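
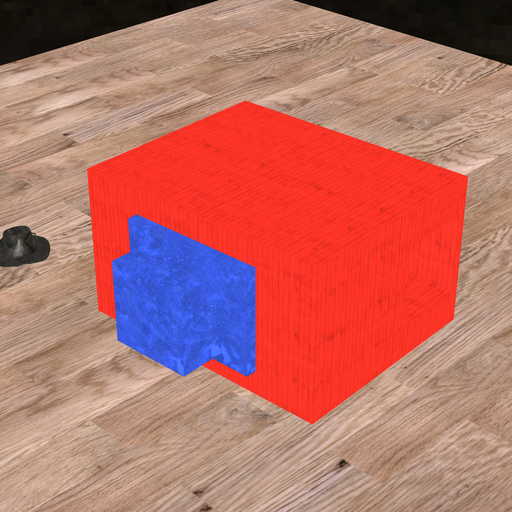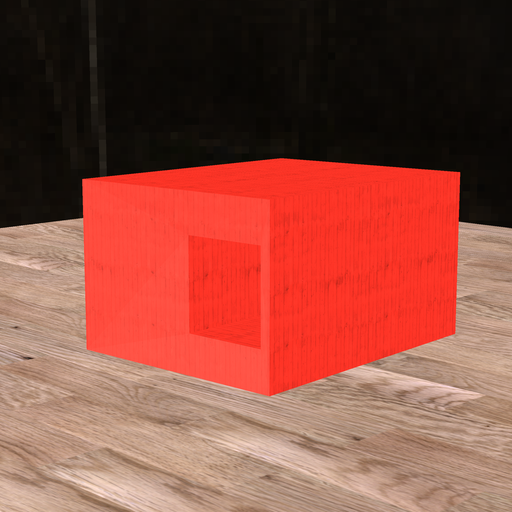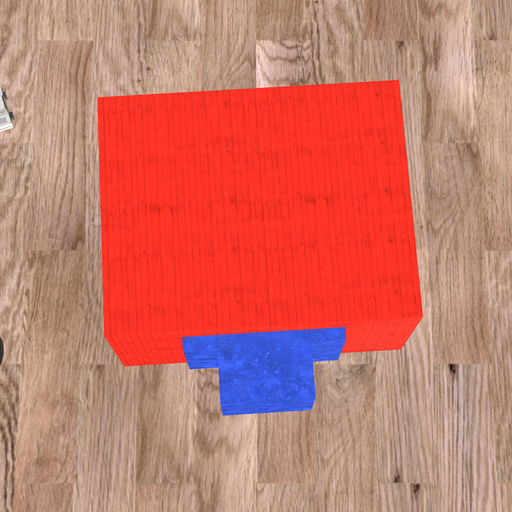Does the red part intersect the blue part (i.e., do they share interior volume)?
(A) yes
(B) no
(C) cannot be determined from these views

(C) cannot be determined from these views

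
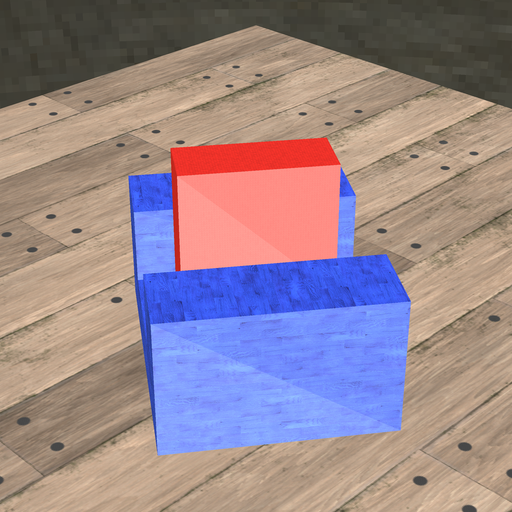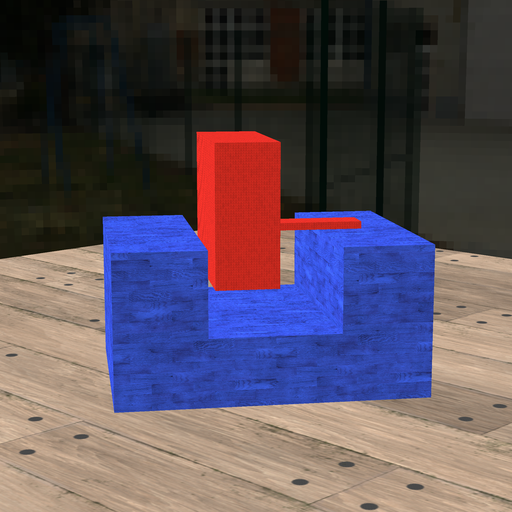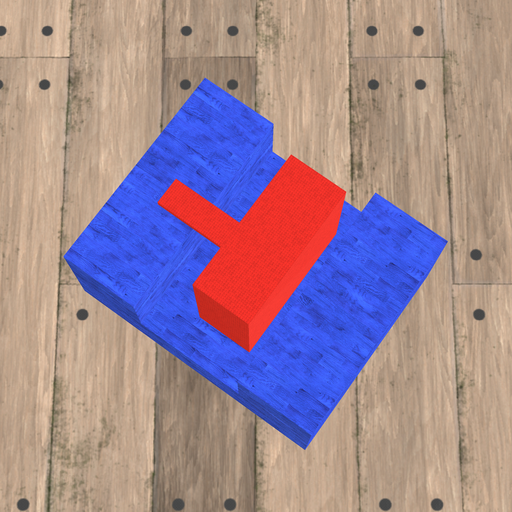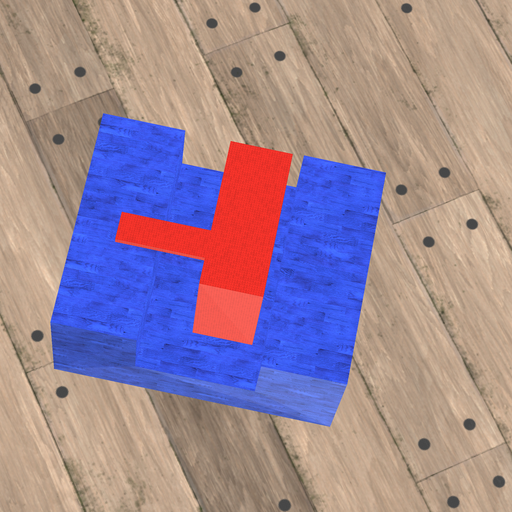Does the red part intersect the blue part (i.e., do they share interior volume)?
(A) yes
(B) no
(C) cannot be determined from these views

(B) no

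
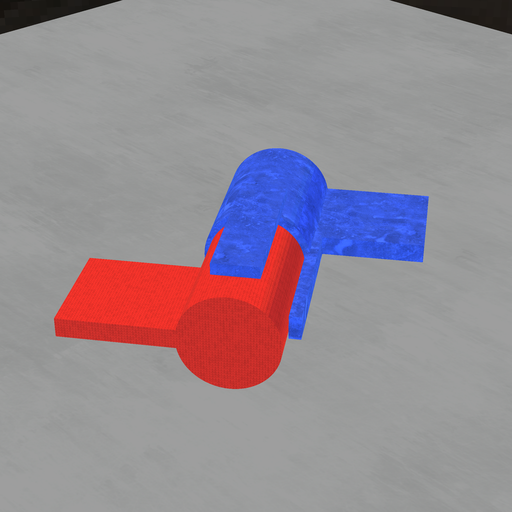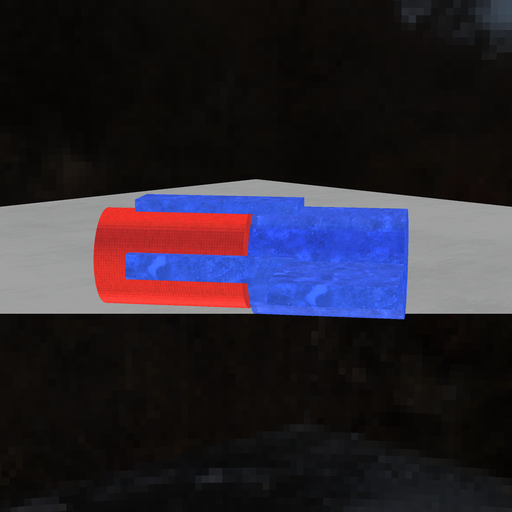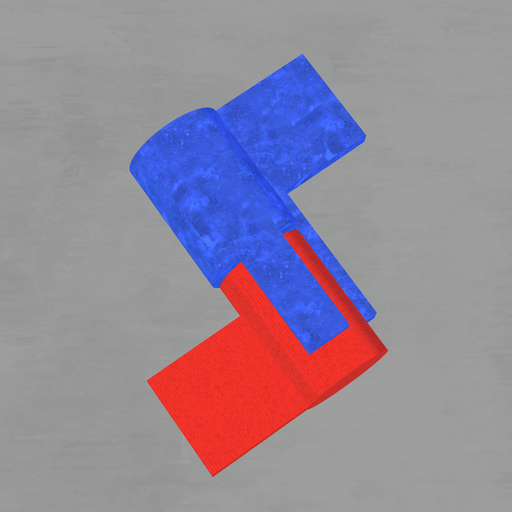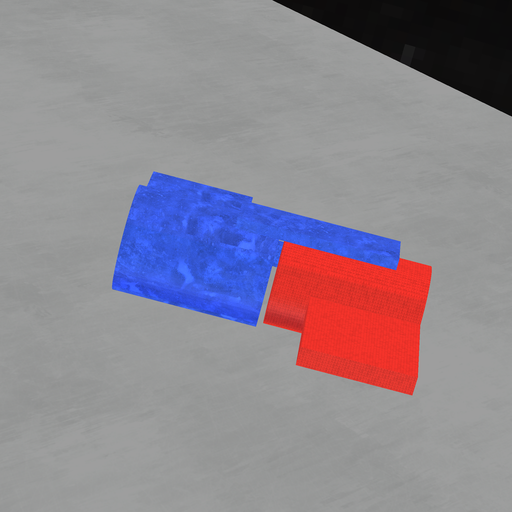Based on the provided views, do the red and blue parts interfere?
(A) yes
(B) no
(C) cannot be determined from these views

(B) no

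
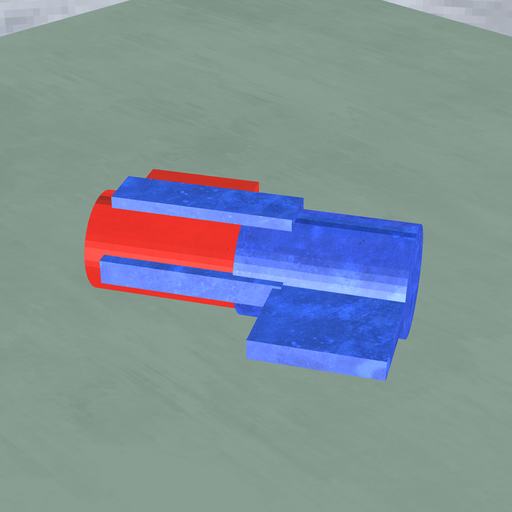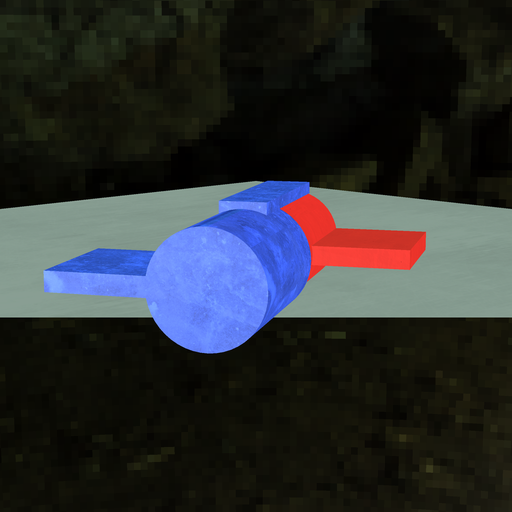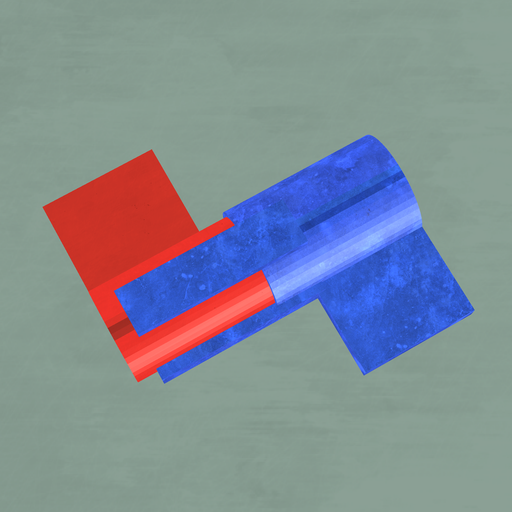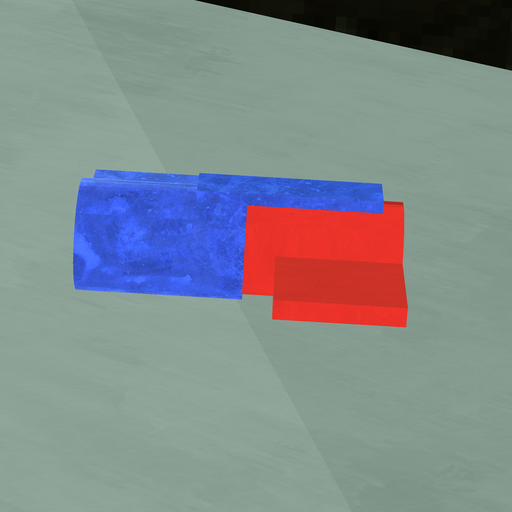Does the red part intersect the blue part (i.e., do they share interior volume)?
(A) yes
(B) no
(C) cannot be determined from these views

(A) yes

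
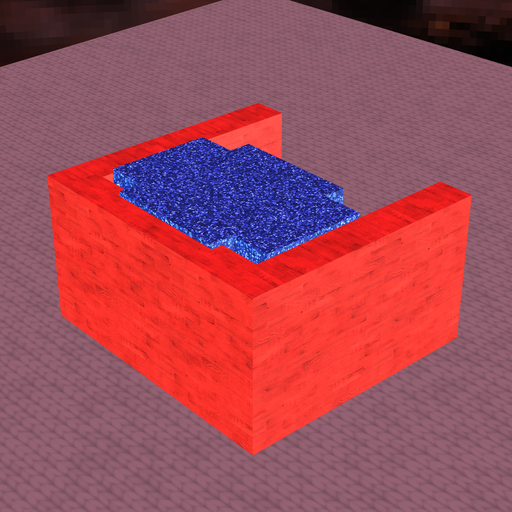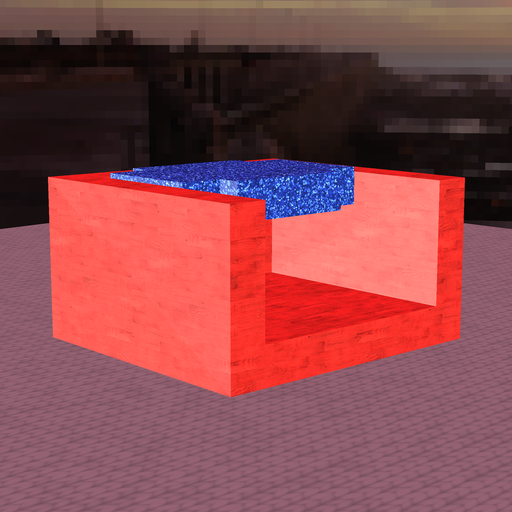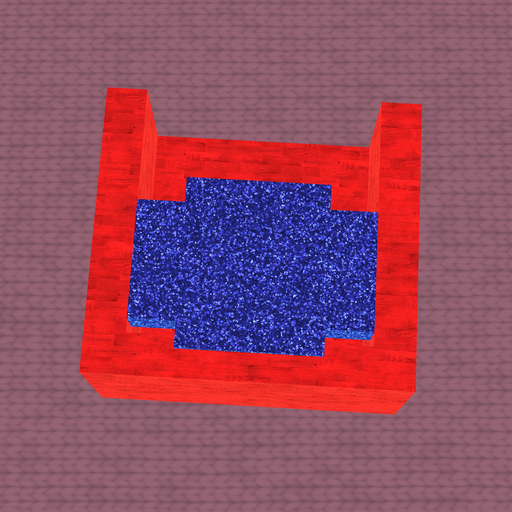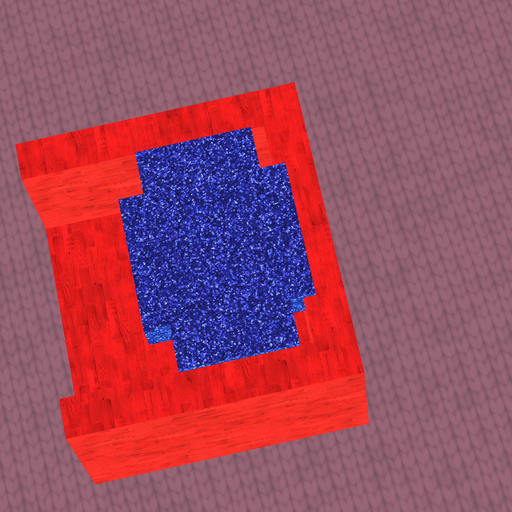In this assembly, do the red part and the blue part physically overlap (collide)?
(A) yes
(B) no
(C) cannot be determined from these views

(A) yes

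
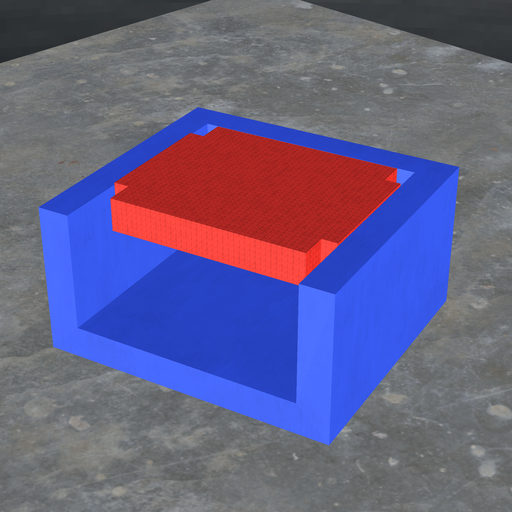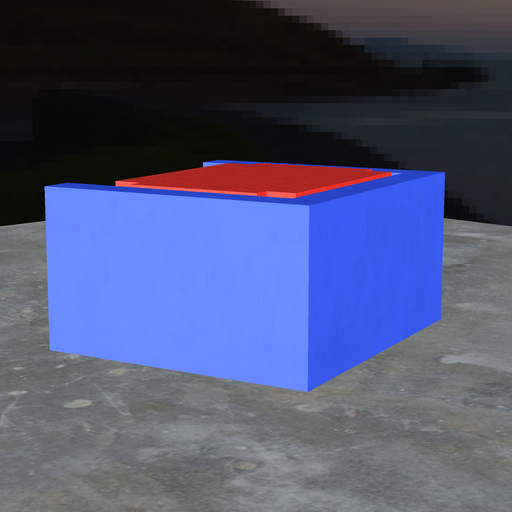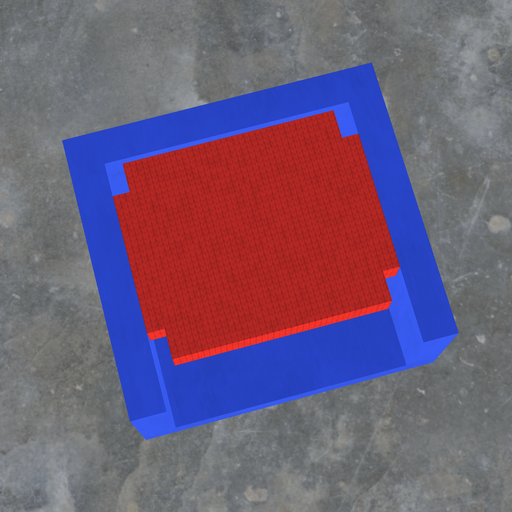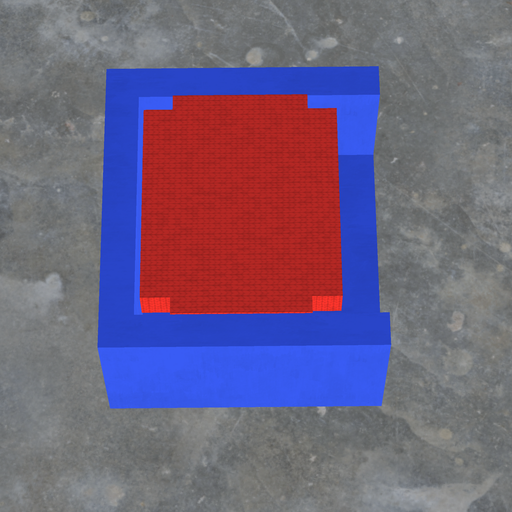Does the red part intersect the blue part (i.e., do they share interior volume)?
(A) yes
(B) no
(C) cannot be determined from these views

(B) no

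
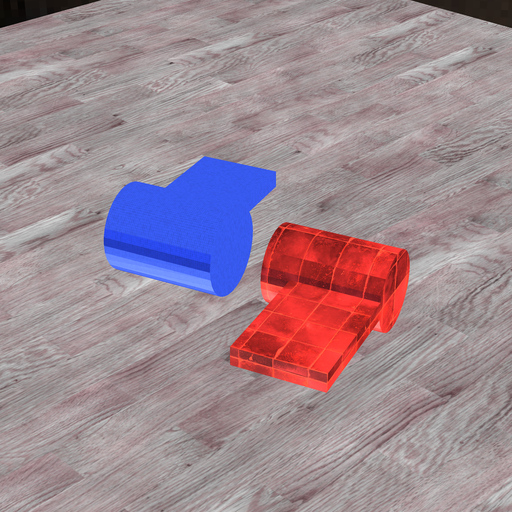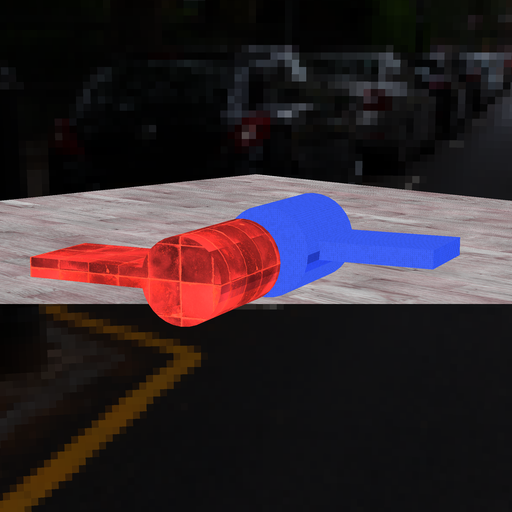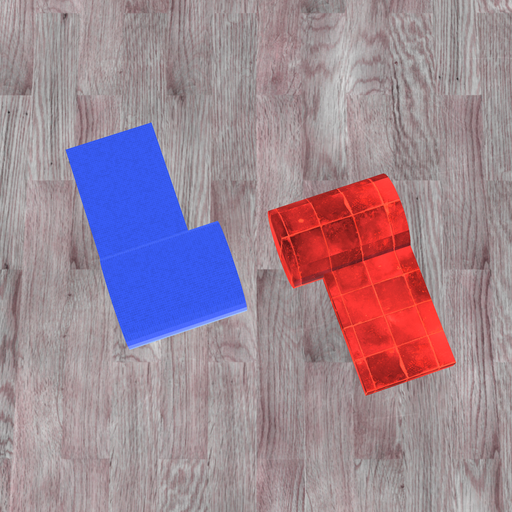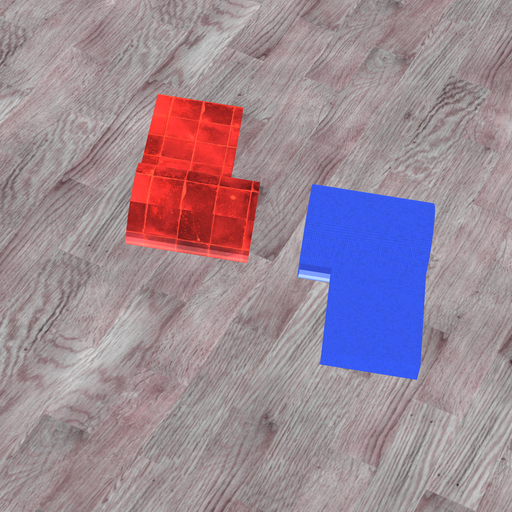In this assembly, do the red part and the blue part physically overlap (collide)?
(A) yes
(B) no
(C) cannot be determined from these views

(B) no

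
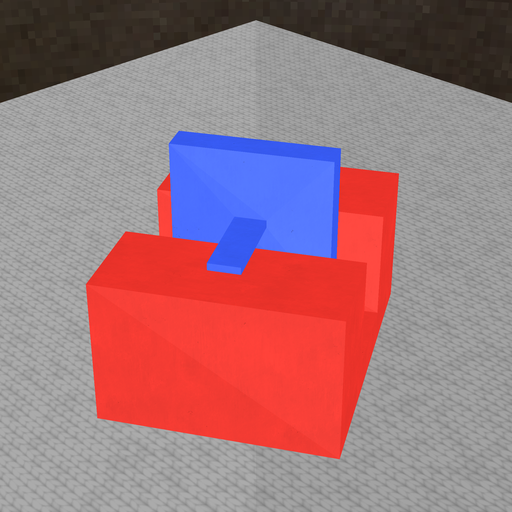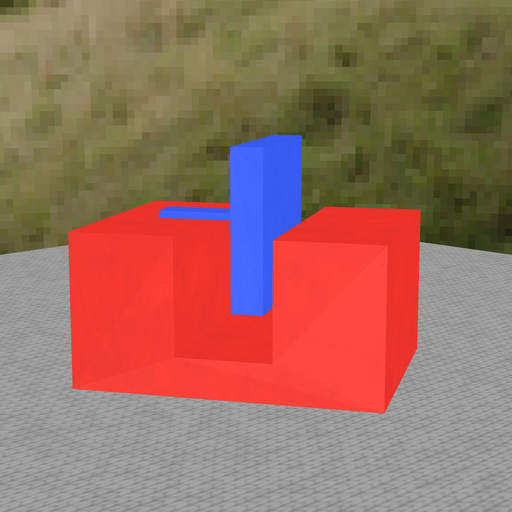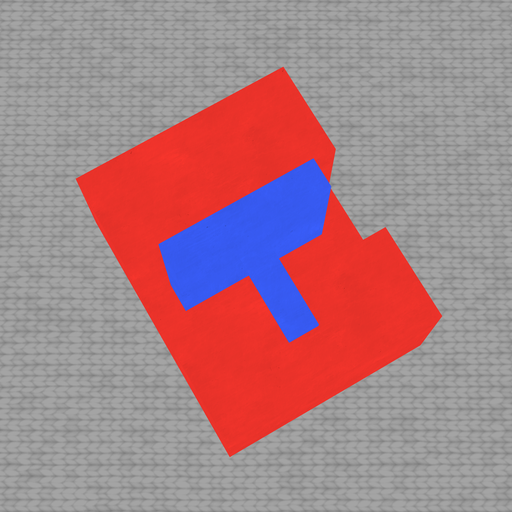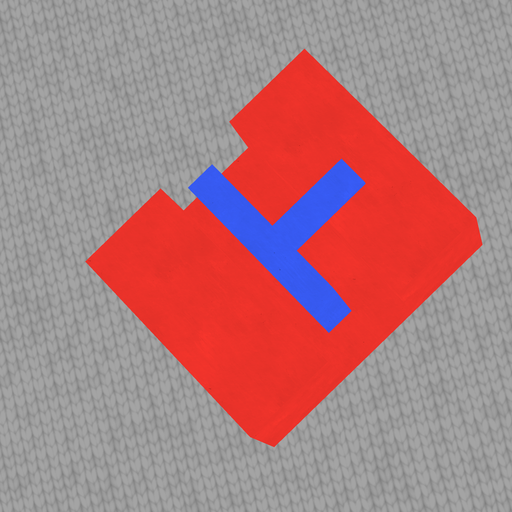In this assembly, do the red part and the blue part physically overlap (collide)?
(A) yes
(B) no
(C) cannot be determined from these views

(B) no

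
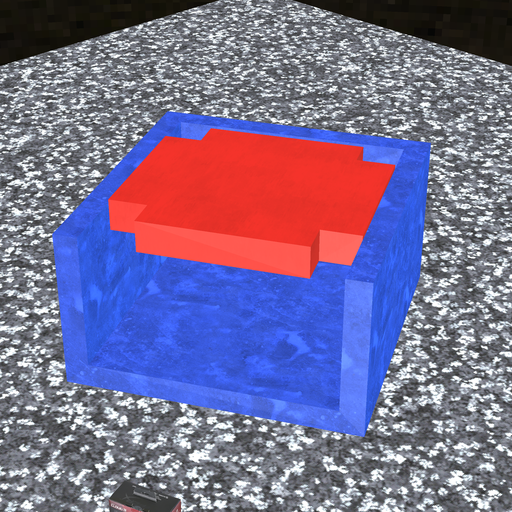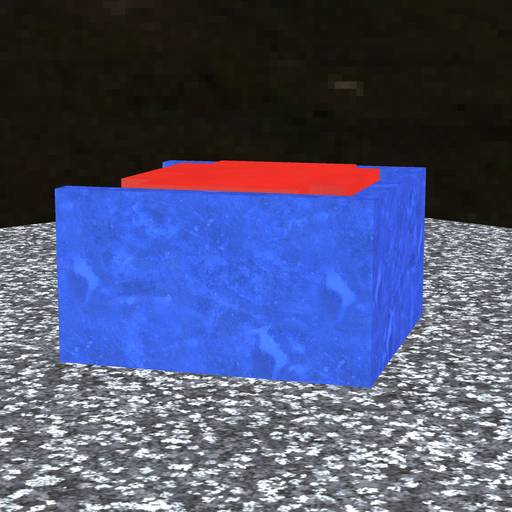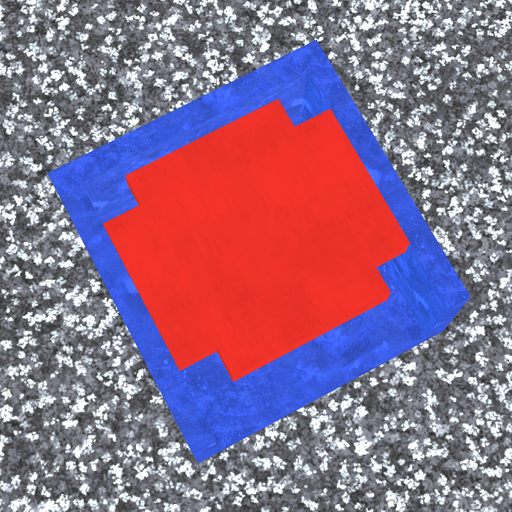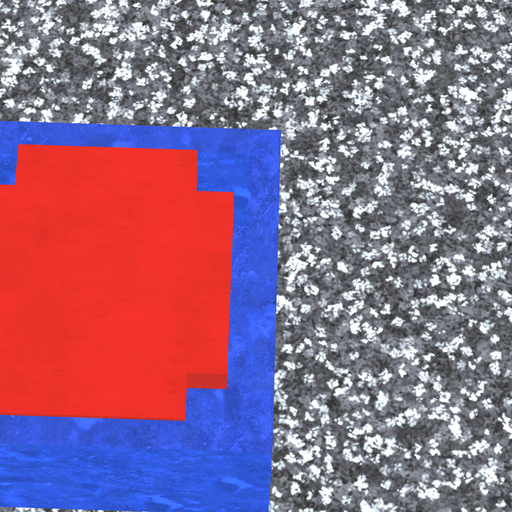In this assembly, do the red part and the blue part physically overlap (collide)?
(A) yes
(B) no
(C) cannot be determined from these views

(B) no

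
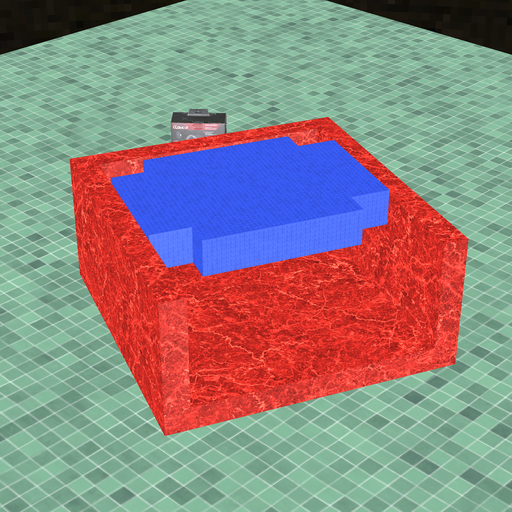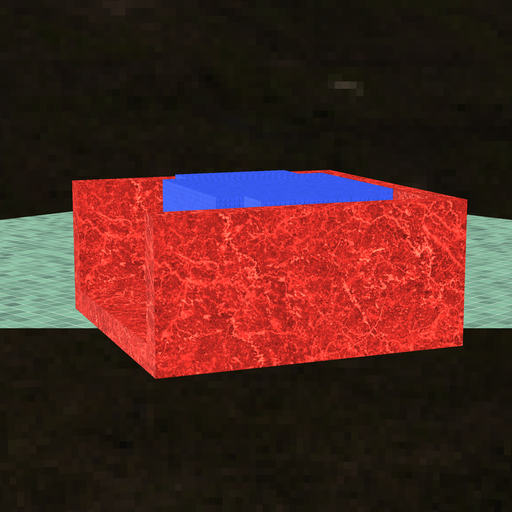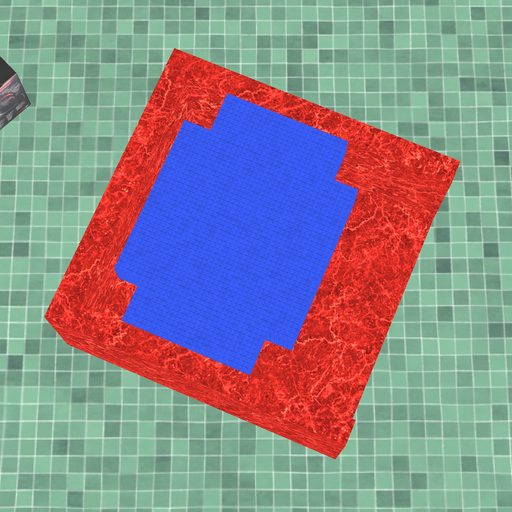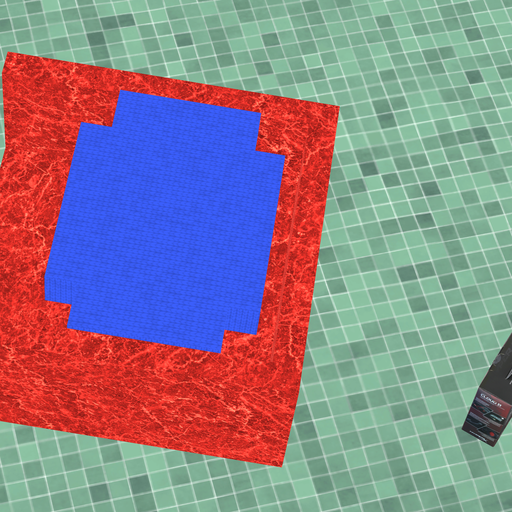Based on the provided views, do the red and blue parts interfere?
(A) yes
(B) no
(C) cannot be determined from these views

(B) no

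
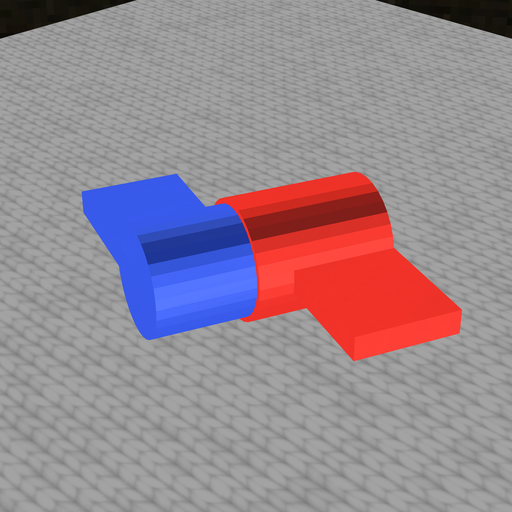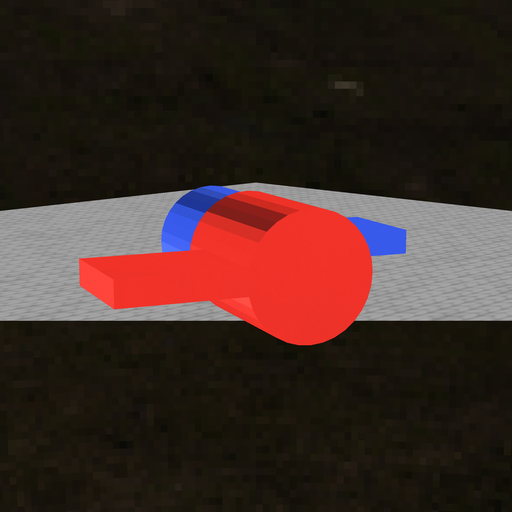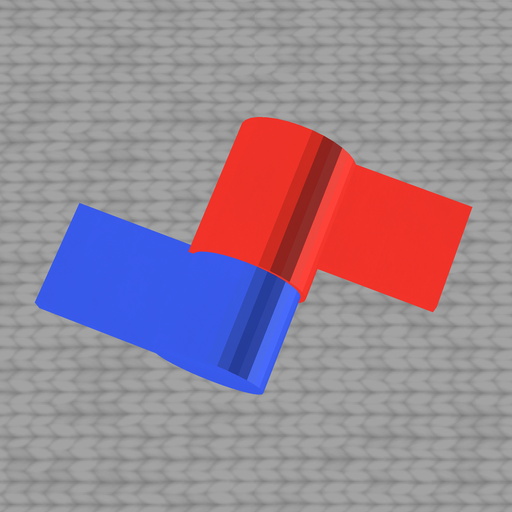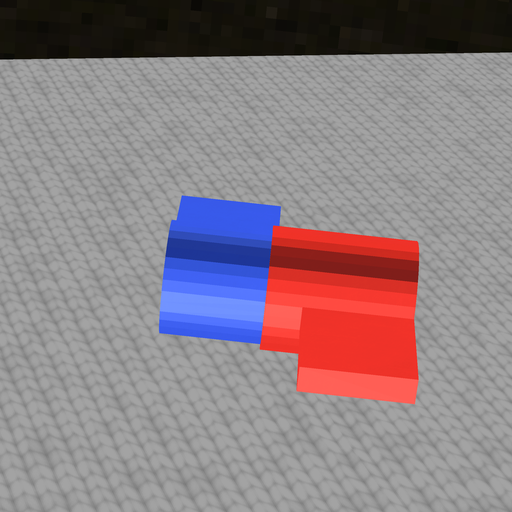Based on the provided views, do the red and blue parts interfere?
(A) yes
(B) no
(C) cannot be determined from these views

(A) yes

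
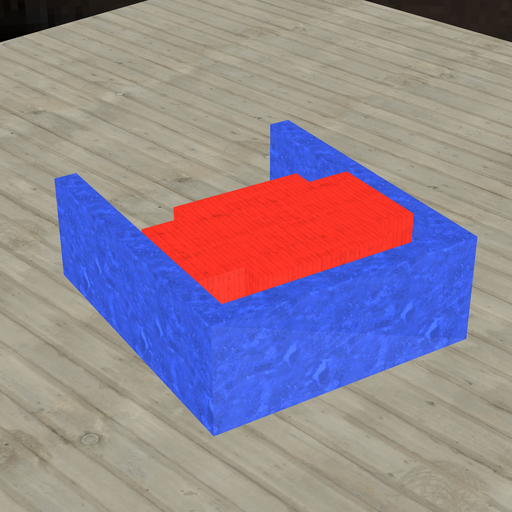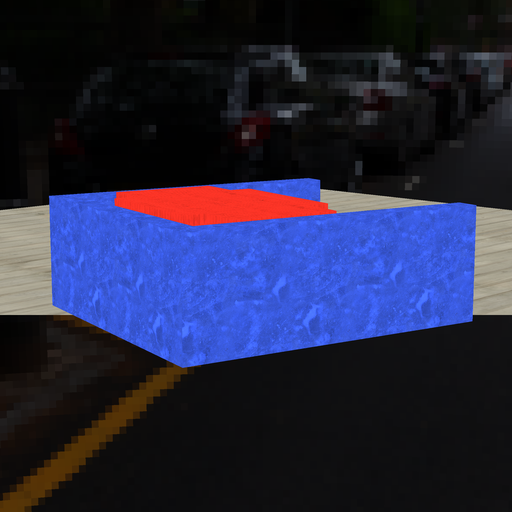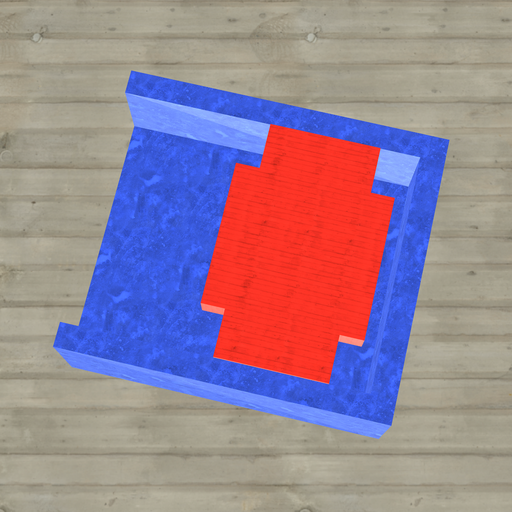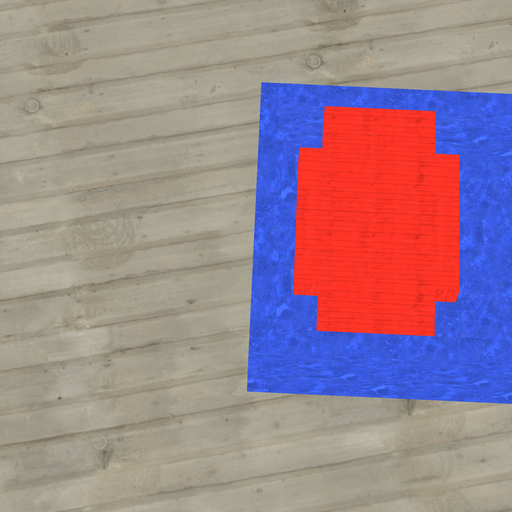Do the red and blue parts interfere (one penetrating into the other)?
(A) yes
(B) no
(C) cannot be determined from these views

(B) no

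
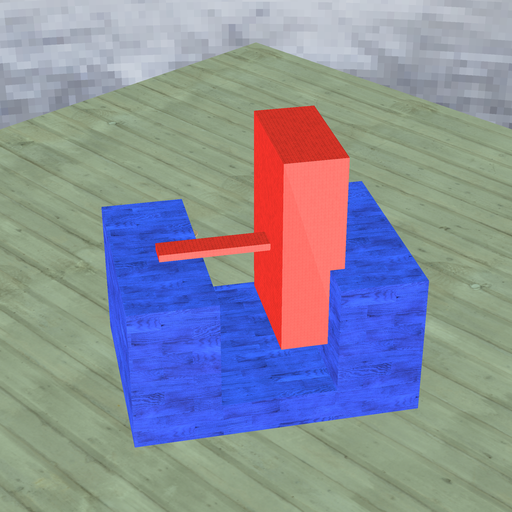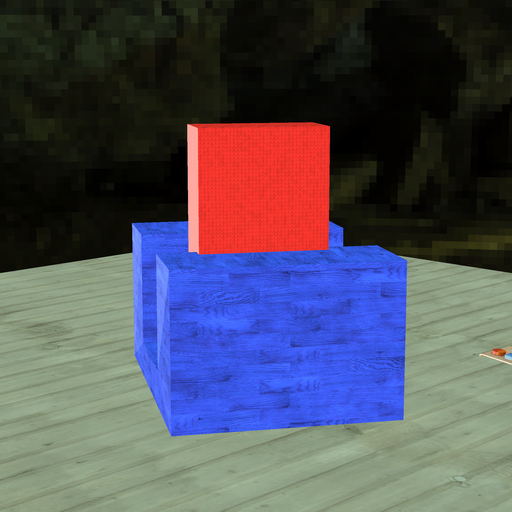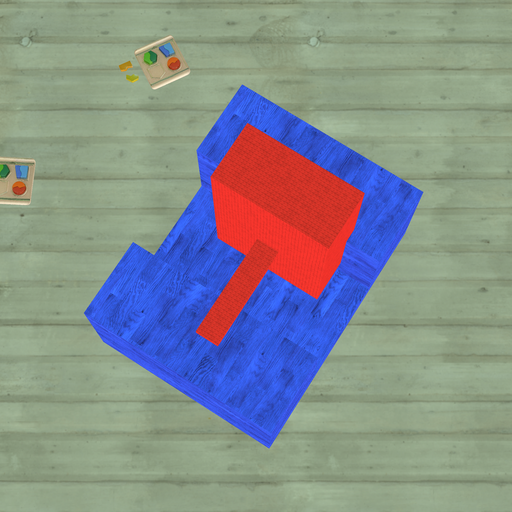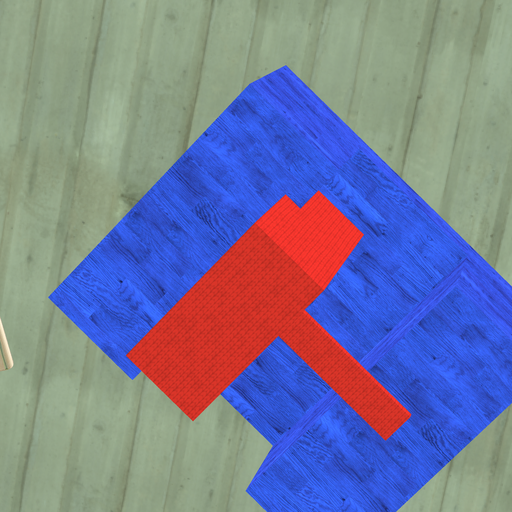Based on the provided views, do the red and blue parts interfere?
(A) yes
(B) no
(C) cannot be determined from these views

(A) yes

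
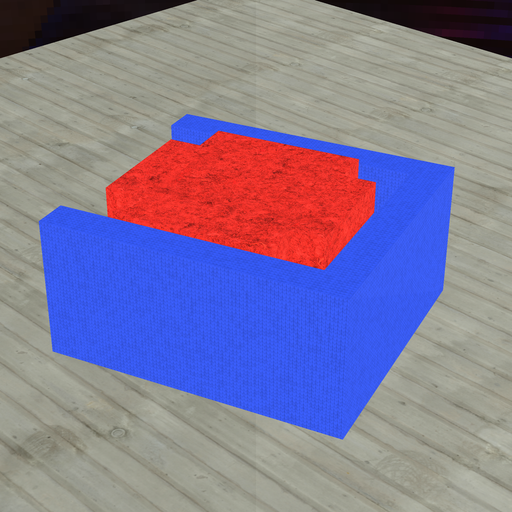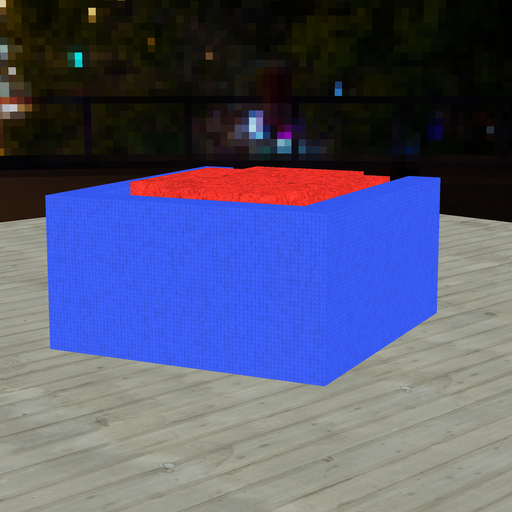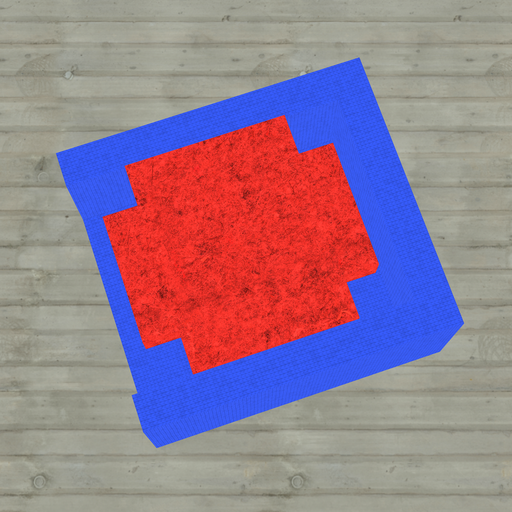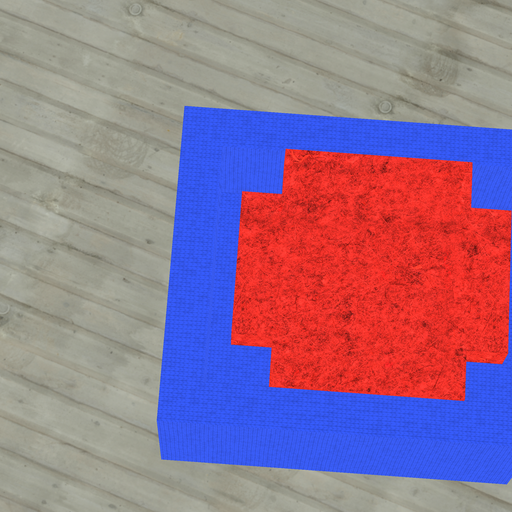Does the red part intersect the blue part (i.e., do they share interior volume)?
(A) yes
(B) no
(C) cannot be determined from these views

(B) no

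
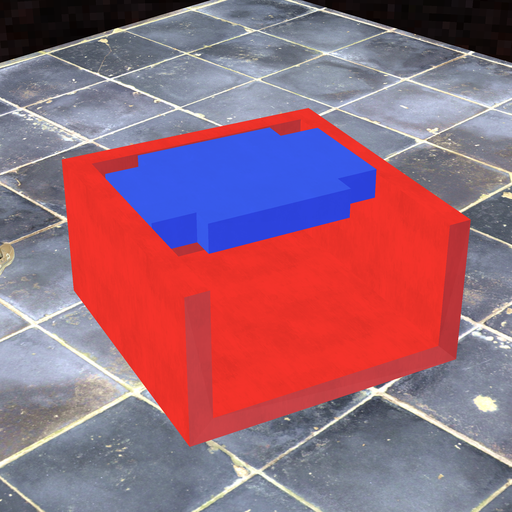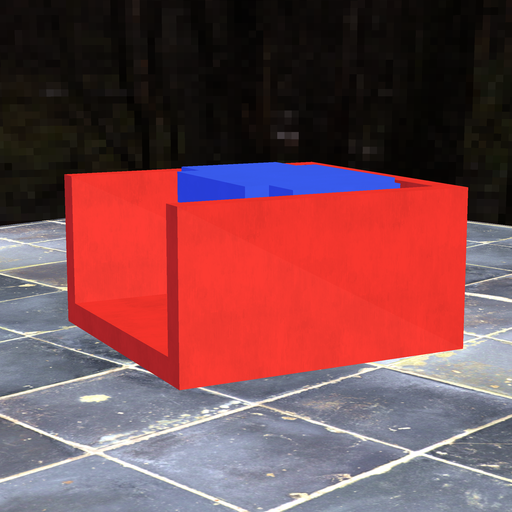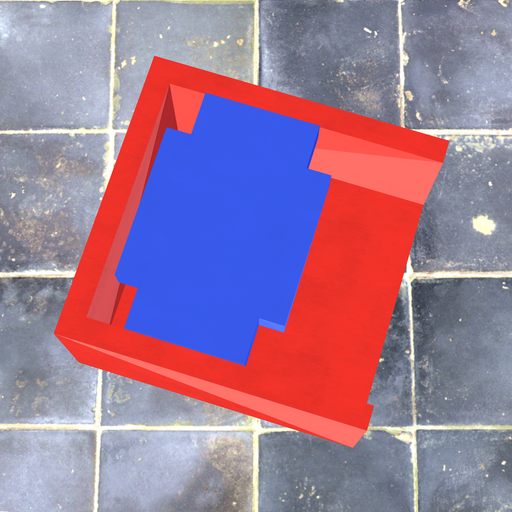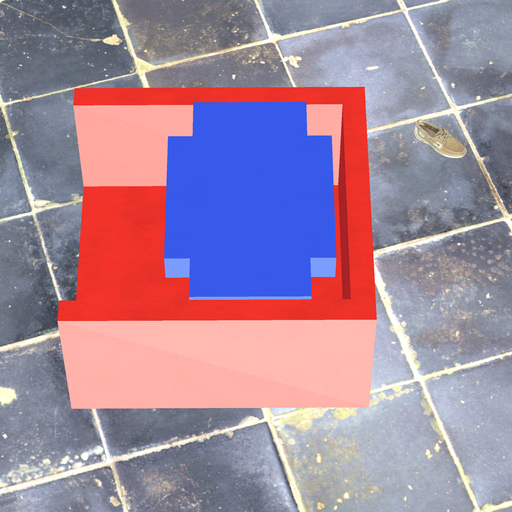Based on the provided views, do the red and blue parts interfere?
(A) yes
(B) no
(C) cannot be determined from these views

(B) no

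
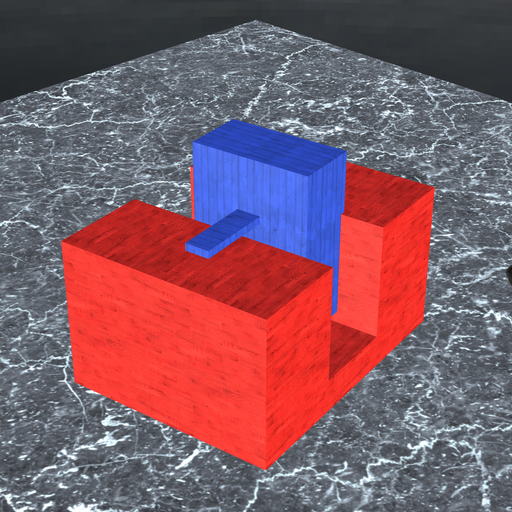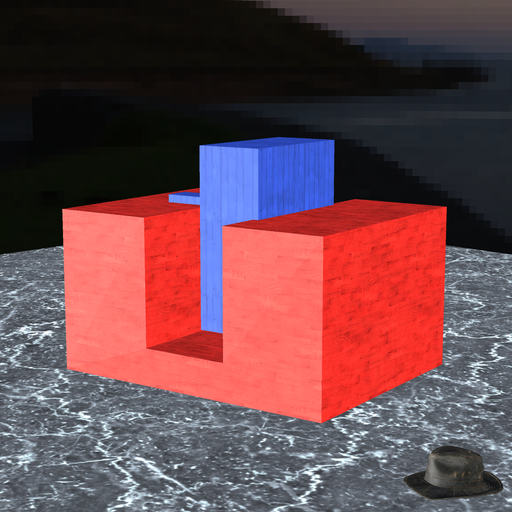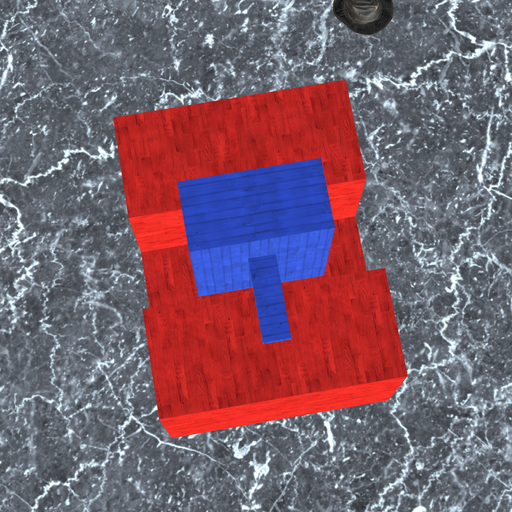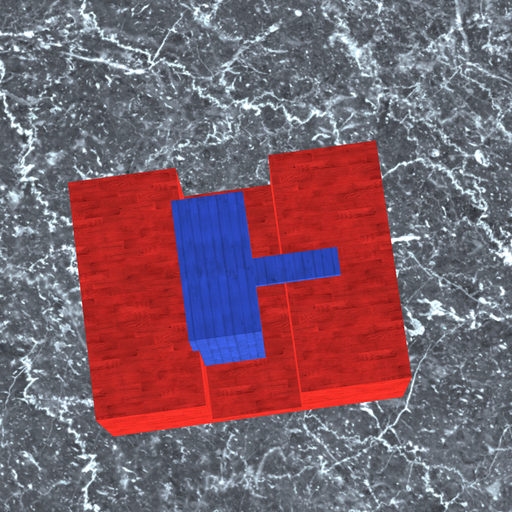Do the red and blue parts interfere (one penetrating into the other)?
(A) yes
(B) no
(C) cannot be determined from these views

(A) yes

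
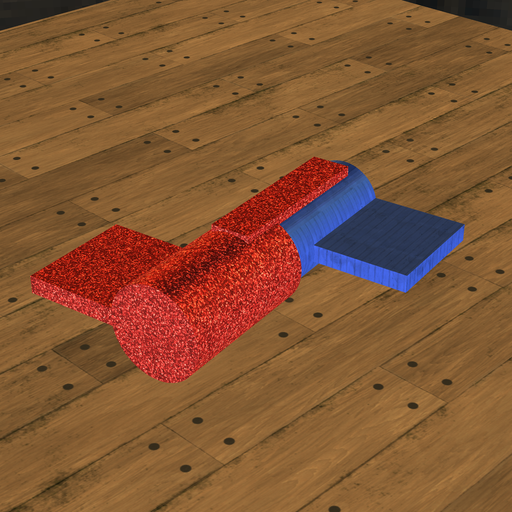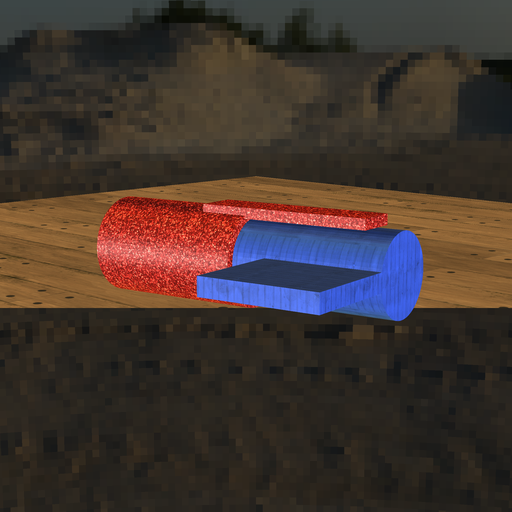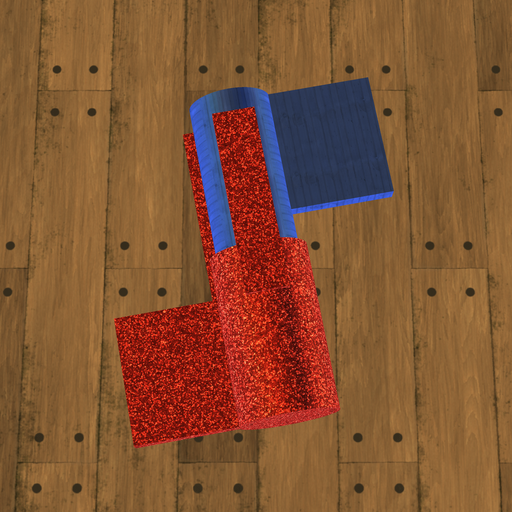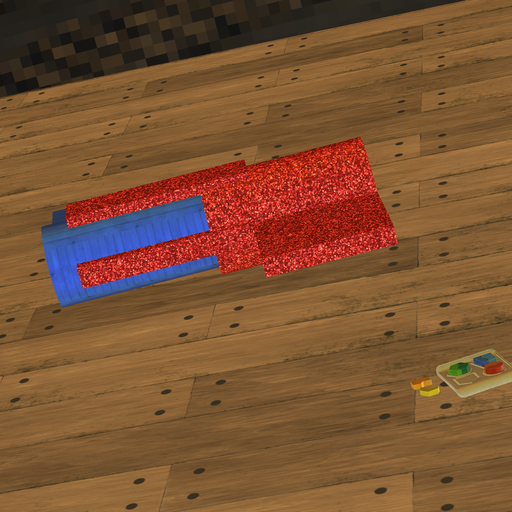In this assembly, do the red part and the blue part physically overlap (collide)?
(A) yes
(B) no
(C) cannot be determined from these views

(A) yes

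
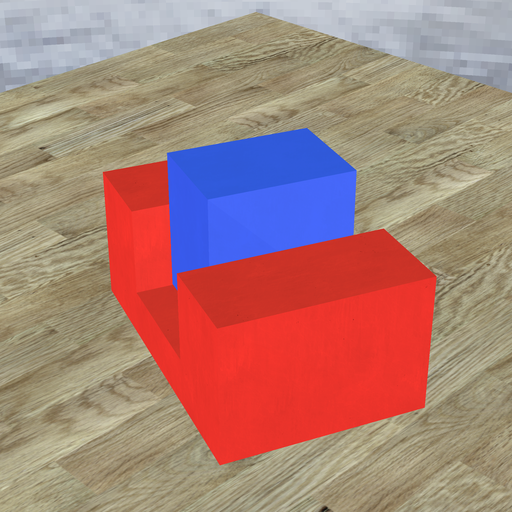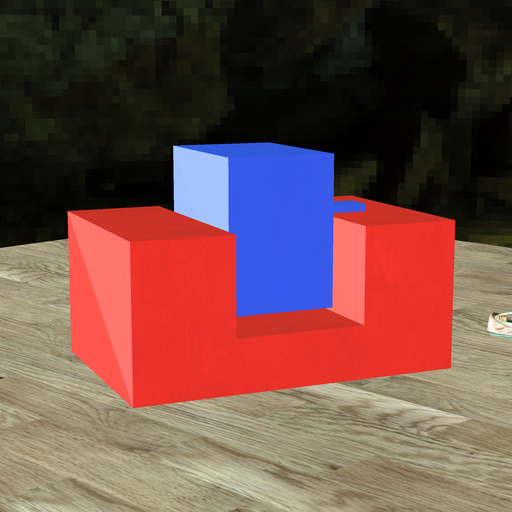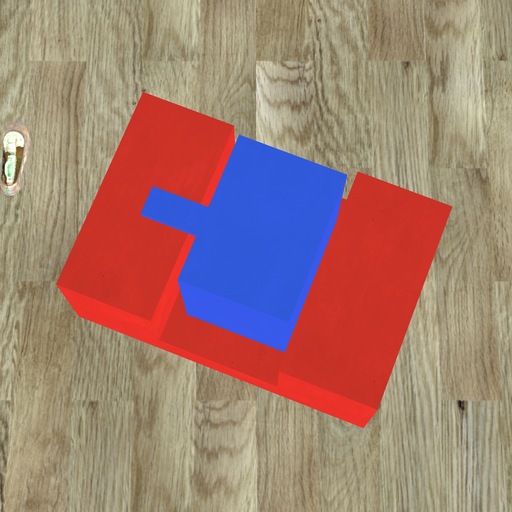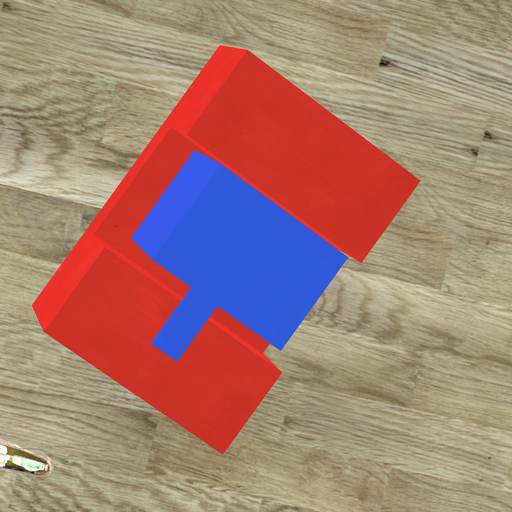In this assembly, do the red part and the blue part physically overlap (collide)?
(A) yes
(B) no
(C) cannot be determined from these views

(B) no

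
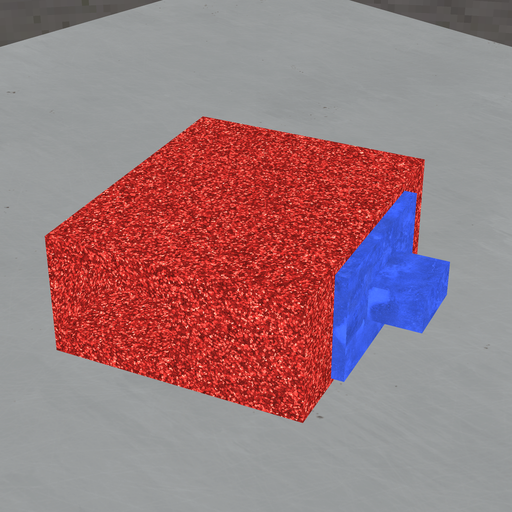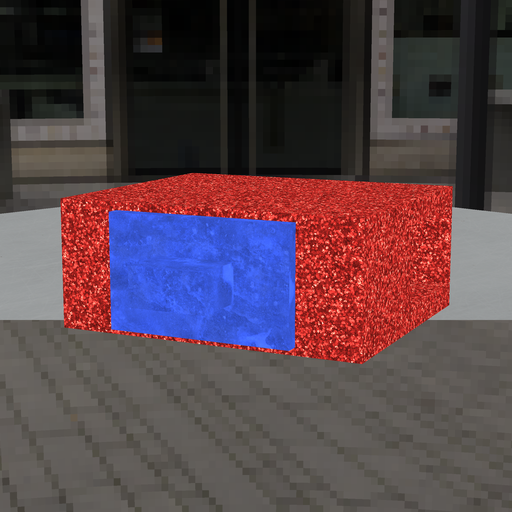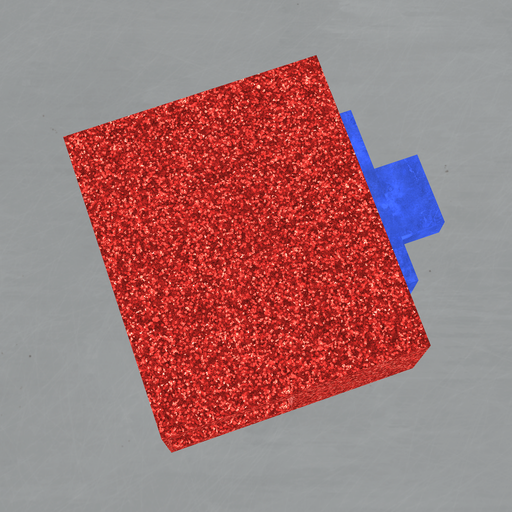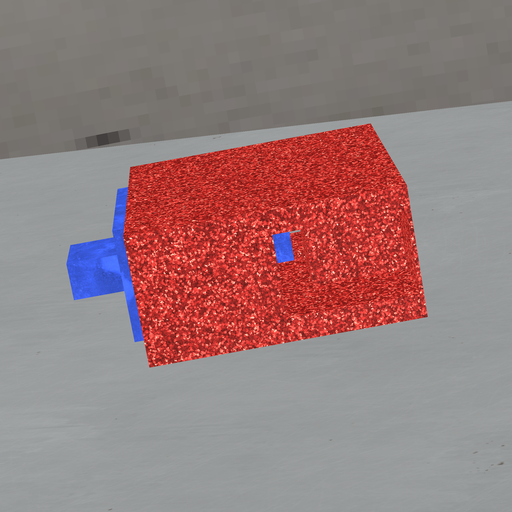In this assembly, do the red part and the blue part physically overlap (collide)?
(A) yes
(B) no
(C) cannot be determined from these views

(B) no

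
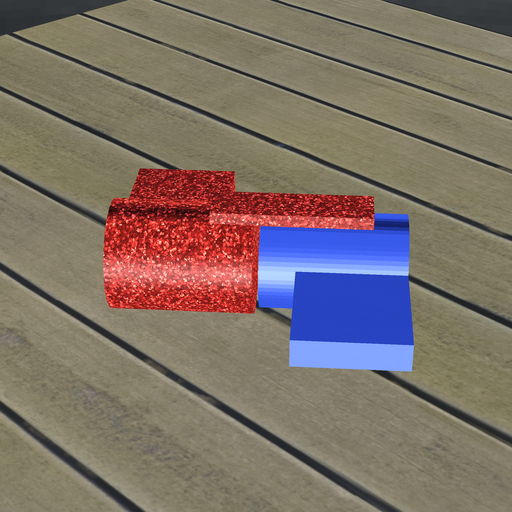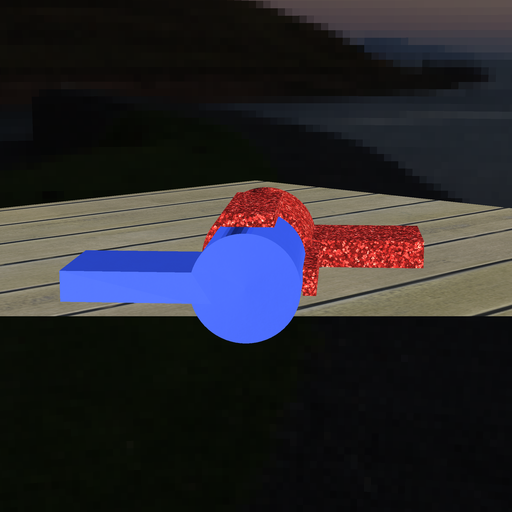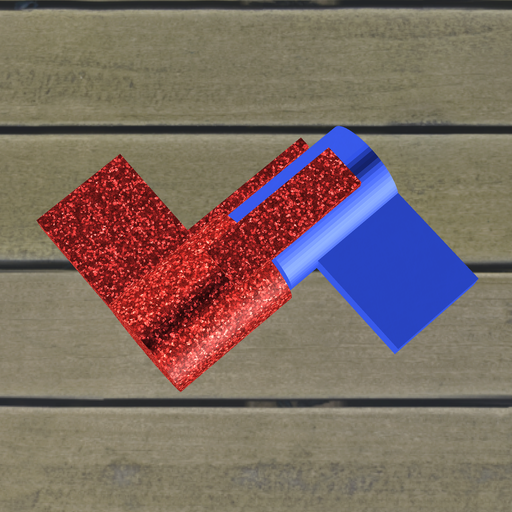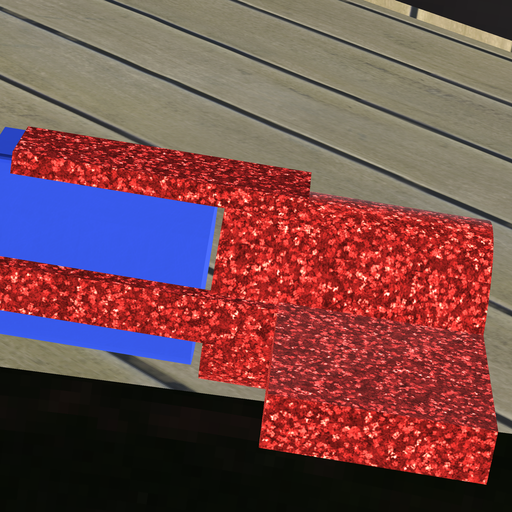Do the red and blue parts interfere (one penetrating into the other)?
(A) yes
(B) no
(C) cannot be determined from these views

(B) no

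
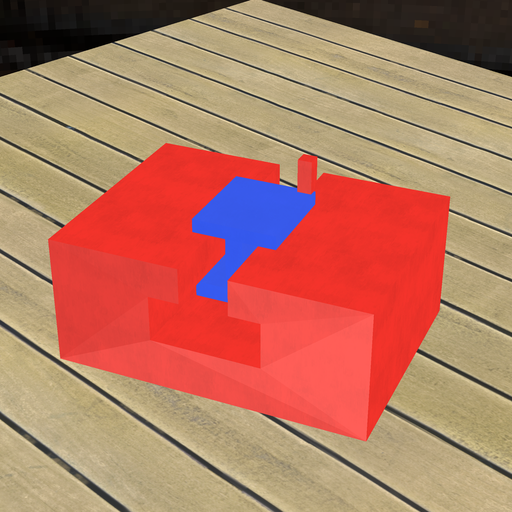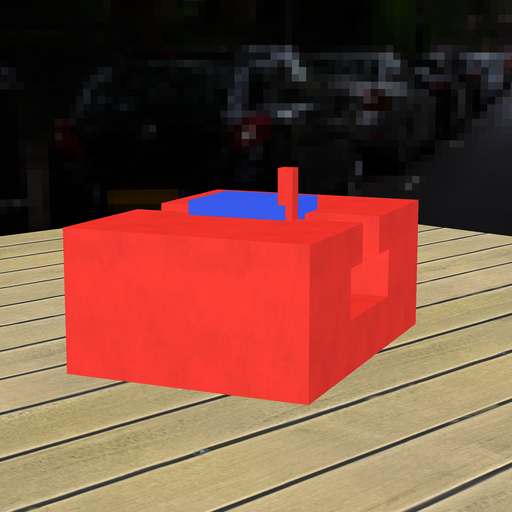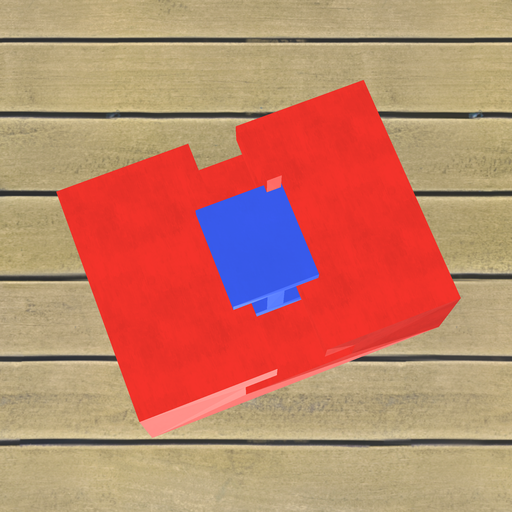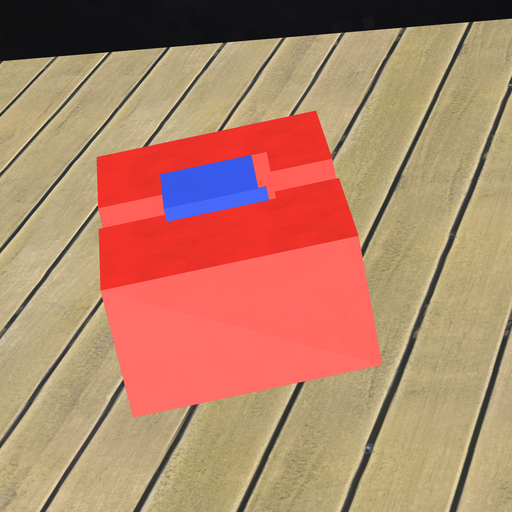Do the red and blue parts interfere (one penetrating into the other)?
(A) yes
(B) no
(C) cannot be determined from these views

(A) yes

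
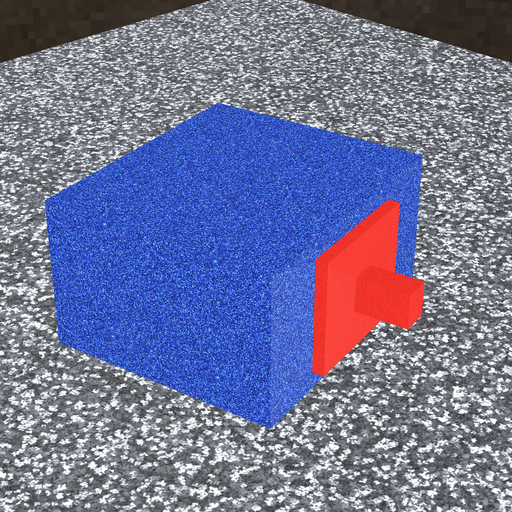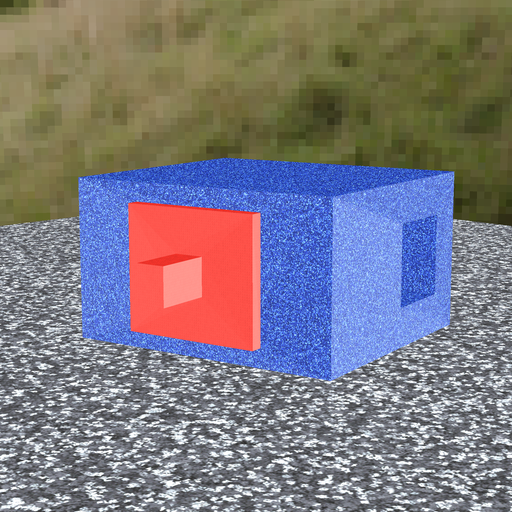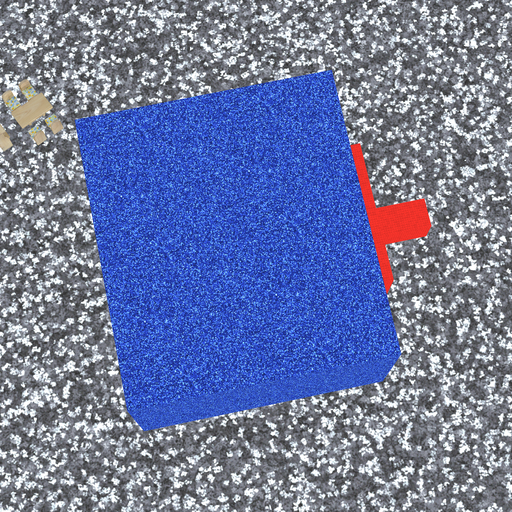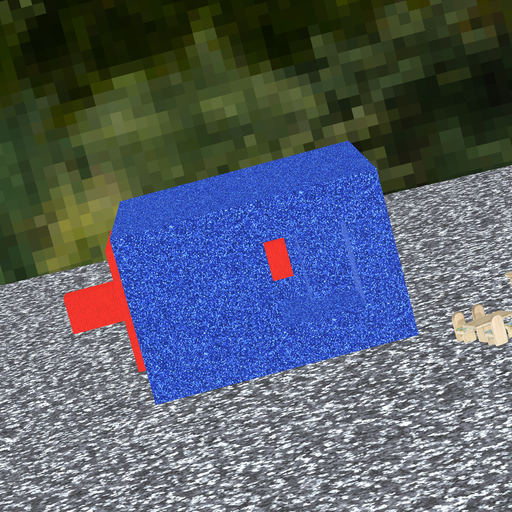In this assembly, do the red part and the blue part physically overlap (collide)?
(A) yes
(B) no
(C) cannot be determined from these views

(B) no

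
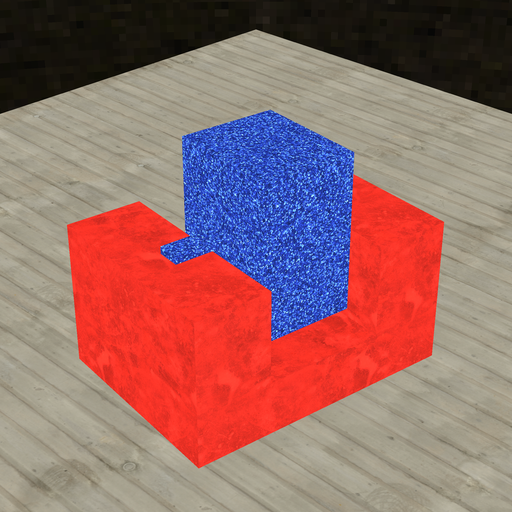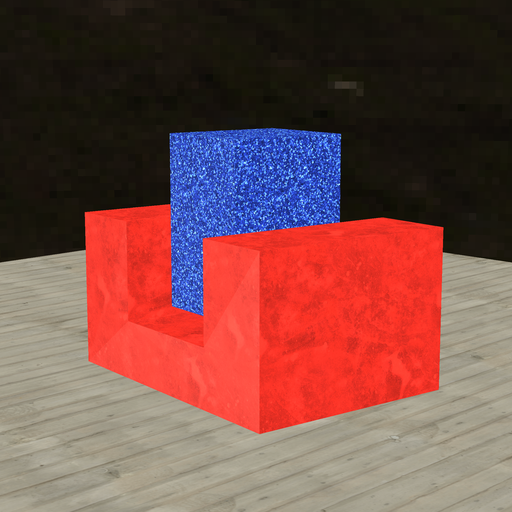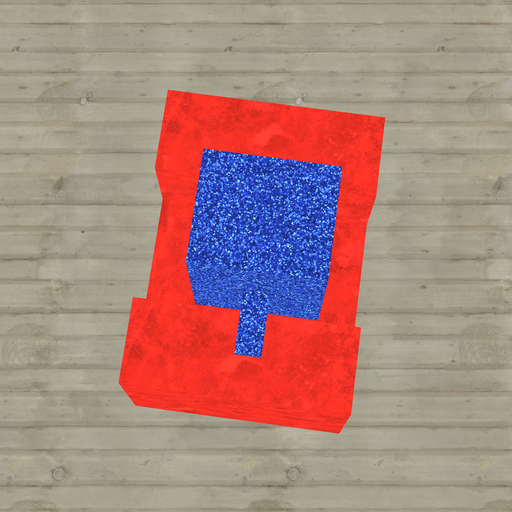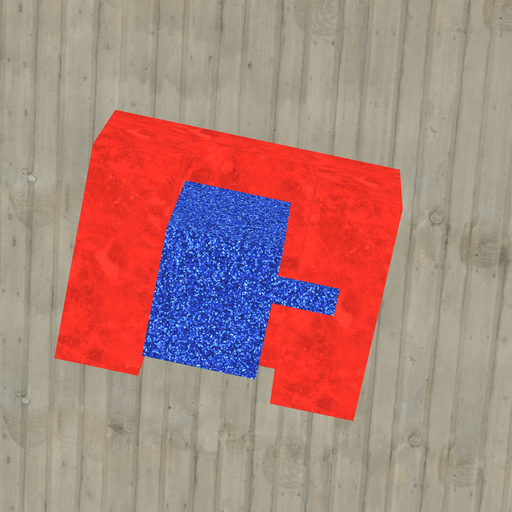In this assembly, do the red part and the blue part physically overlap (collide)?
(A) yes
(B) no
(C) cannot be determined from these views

(B) no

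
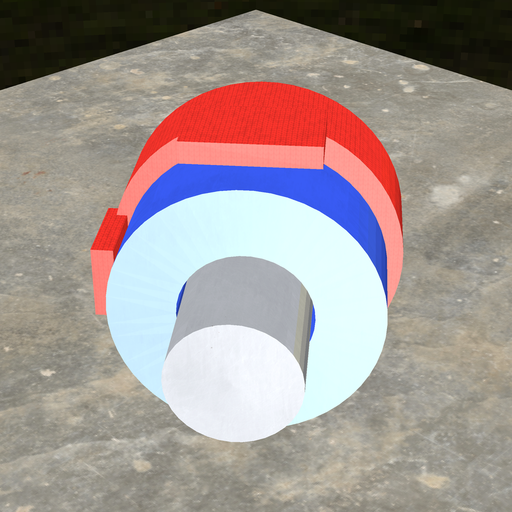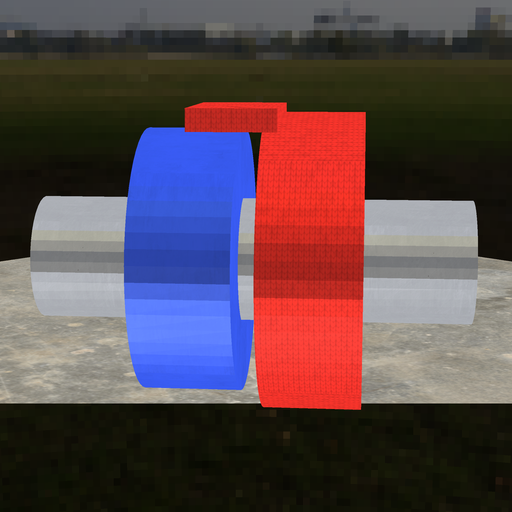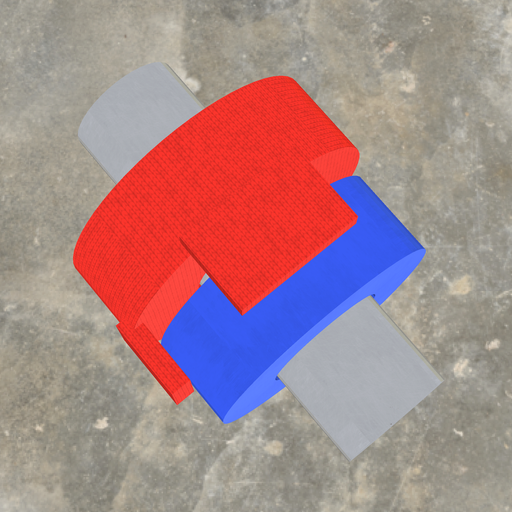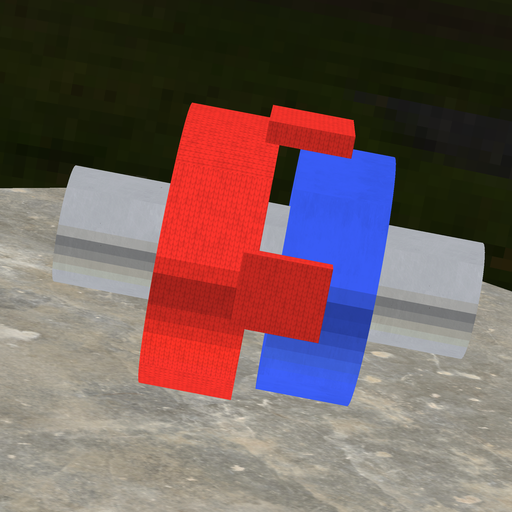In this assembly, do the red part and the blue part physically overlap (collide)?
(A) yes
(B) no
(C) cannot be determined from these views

(B) no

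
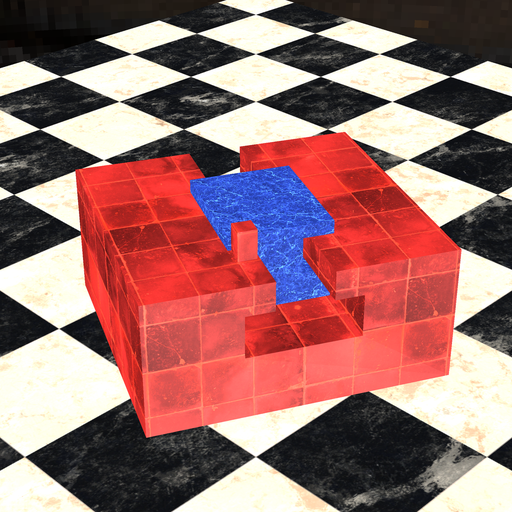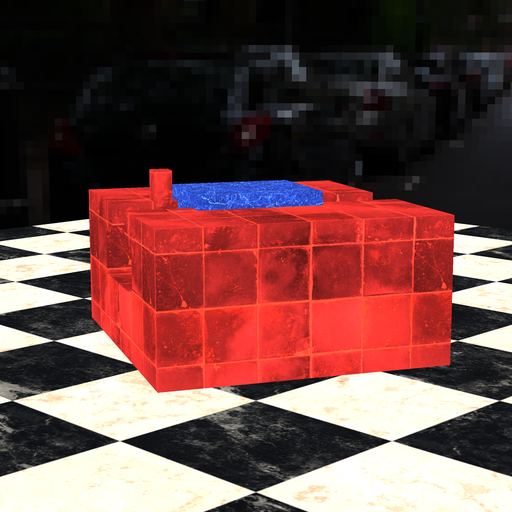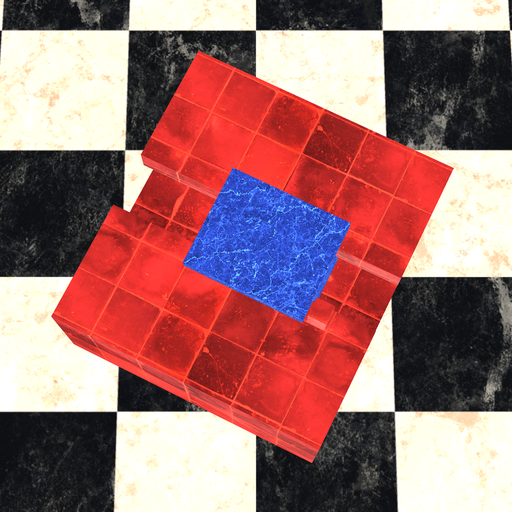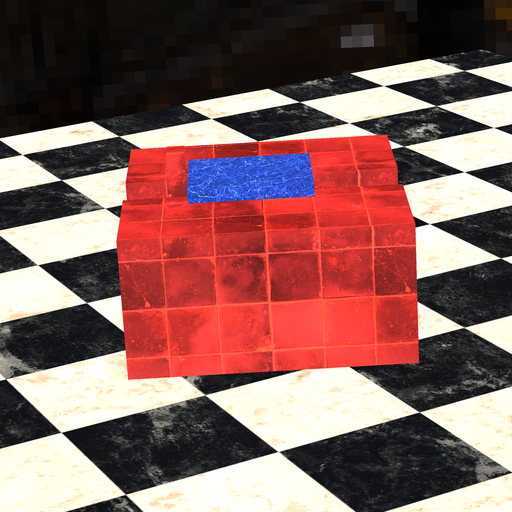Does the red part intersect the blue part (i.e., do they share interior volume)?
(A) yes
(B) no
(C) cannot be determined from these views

(B) no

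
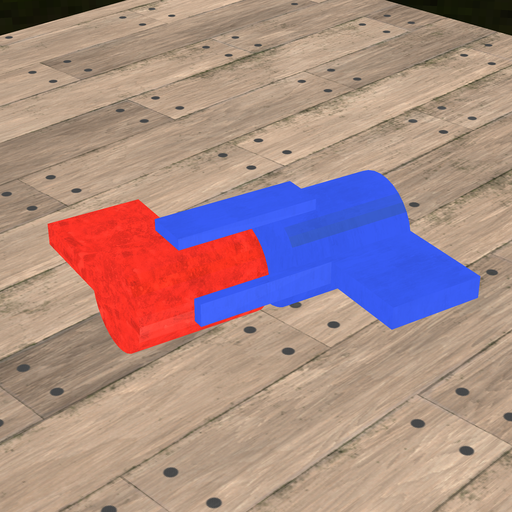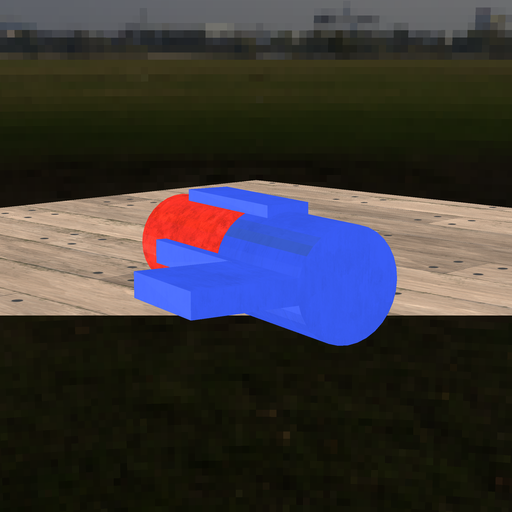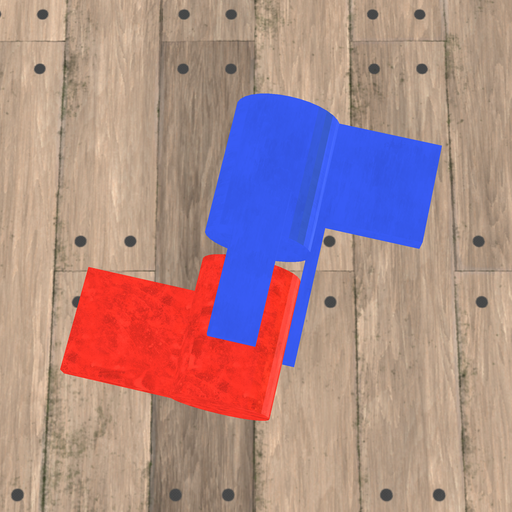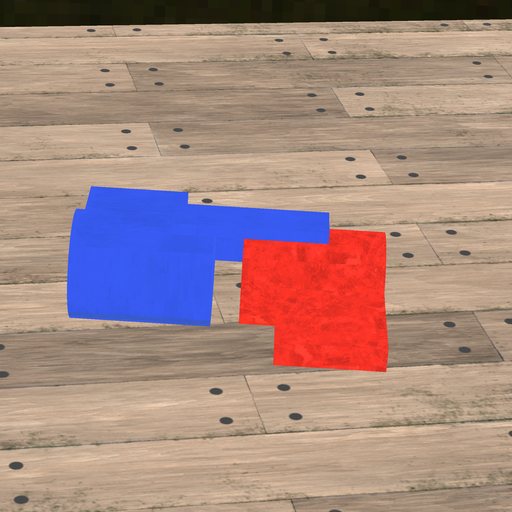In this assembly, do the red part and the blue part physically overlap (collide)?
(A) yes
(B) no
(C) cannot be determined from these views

(B) no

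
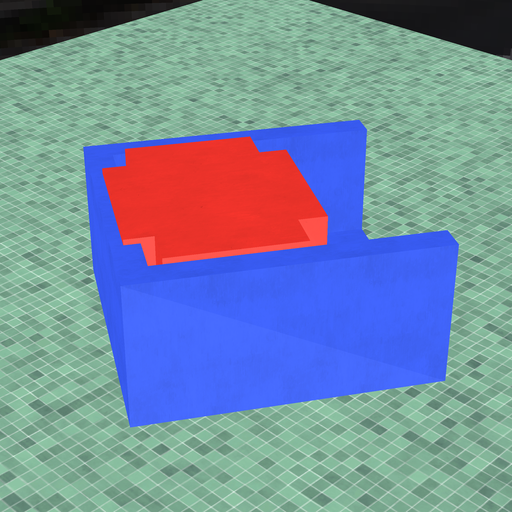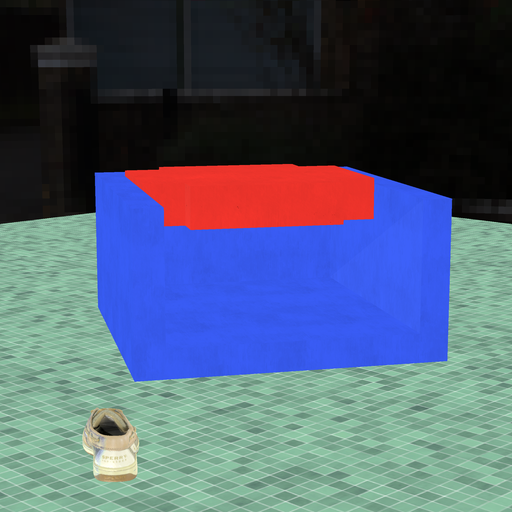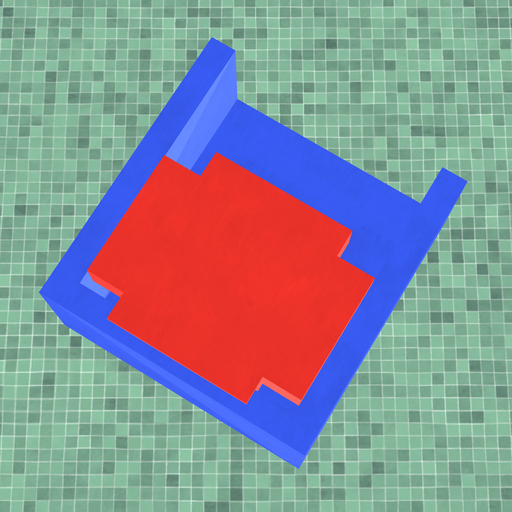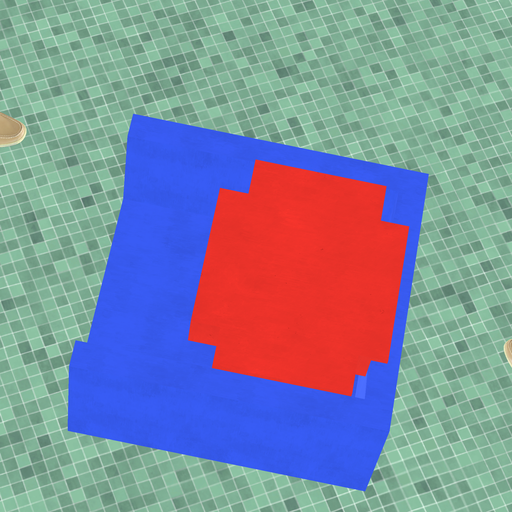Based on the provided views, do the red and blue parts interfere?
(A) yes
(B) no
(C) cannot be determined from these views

(A) yes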